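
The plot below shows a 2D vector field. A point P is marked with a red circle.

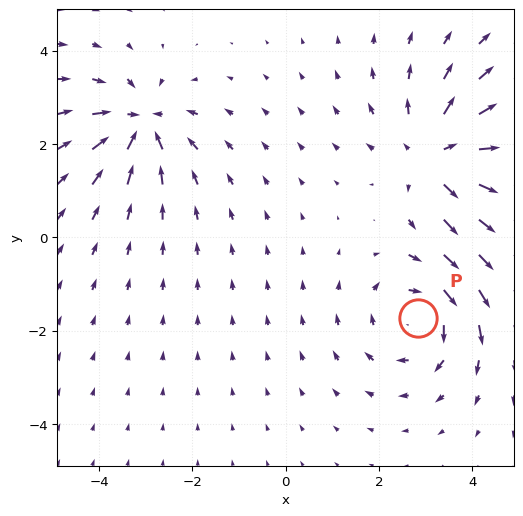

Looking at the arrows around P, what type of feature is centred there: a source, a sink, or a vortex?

vortex

At P (2.8, -1.7) the arrows circulate clockwise. Divergence ≈0, curl about -3 — near-zero divergence with nonzero curl is a vortex.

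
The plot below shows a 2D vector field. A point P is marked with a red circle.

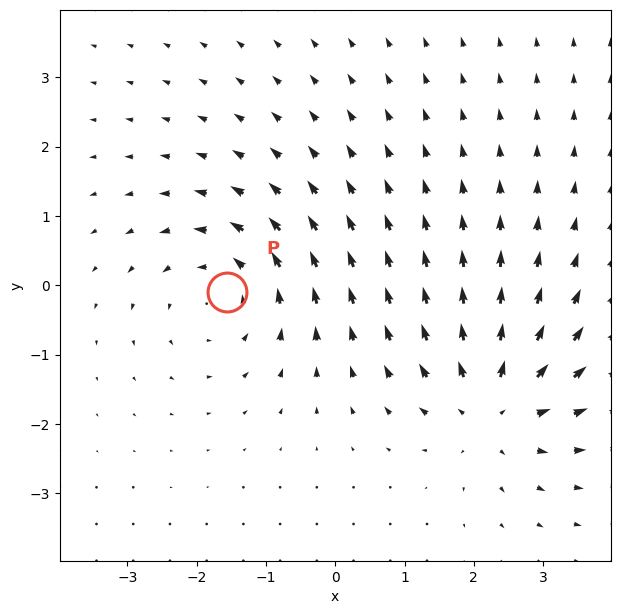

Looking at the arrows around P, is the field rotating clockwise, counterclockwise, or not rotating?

counterclockwise

Near P at (-1.6, -0.1) the arrows circulate counterclockwise. The curl (z-component) there is about +4; positive curl means counterclockwise rotation.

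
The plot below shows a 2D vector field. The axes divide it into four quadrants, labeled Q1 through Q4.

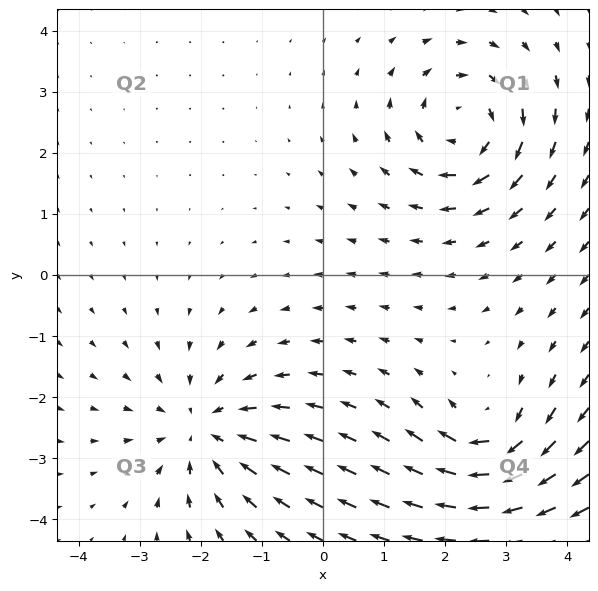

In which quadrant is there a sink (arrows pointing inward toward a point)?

Q3

The sink sits at approximately (-1.9, -2.5), which lies in quadrant Q3. The divergence there is about -3, negative as expected for a sink.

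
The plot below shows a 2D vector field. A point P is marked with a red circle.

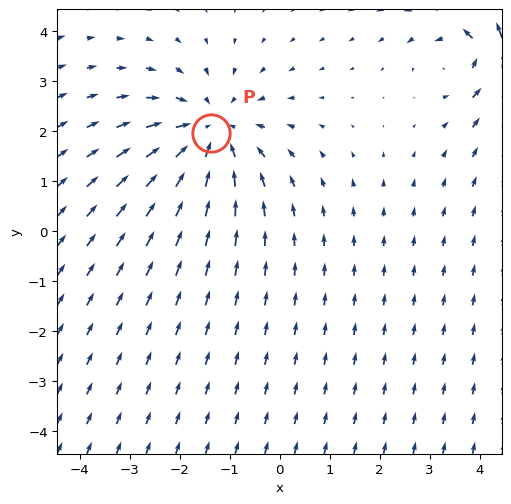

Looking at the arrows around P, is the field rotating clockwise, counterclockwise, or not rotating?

Near P at (-1.4, 2.0) the arrows show no circulation. The curl there is ≈0.

not rotating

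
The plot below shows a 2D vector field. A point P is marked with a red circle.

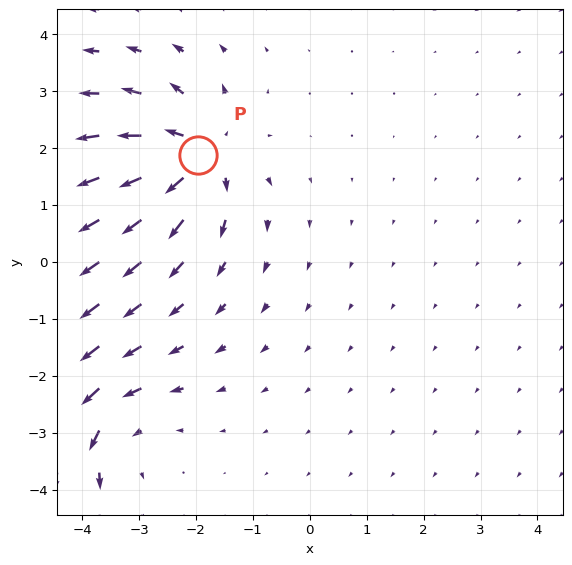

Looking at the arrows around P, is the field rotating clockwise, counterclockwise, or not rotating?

Near P at (-2.0, 1.9) the arrows show no circulation. The curl there is ≈0.

not rotating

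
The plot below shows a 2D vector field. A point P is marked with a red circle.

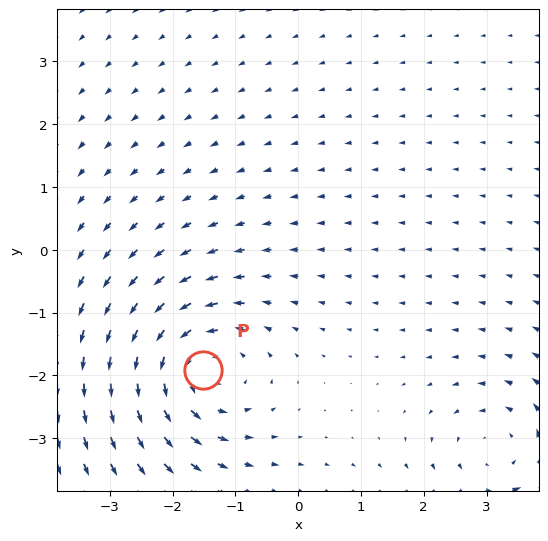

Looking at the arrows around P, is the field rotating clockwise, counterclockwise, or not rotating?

Near P at (-1.5, -1.9) the arrows circulate counterclockwise. The curl (z-component) there is about +4; positive curl means counterclockwise rotation.

counterclockwise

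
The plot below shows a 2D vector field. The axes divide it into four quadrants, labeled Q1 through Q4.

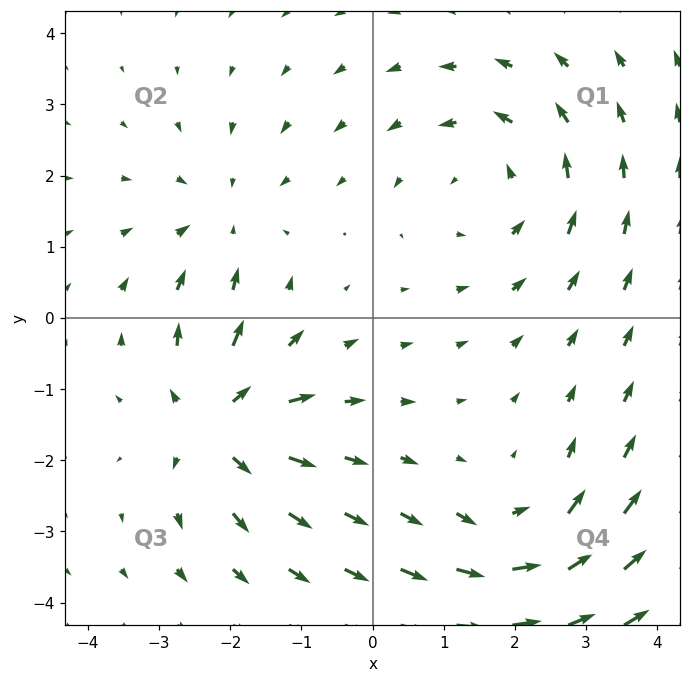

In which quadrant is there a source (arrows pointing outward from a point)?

Q3

The source sits at approximately (-2.2, -1.5), which lies in quadrant Q3. The divergence there is about +6, positive as expected for a source.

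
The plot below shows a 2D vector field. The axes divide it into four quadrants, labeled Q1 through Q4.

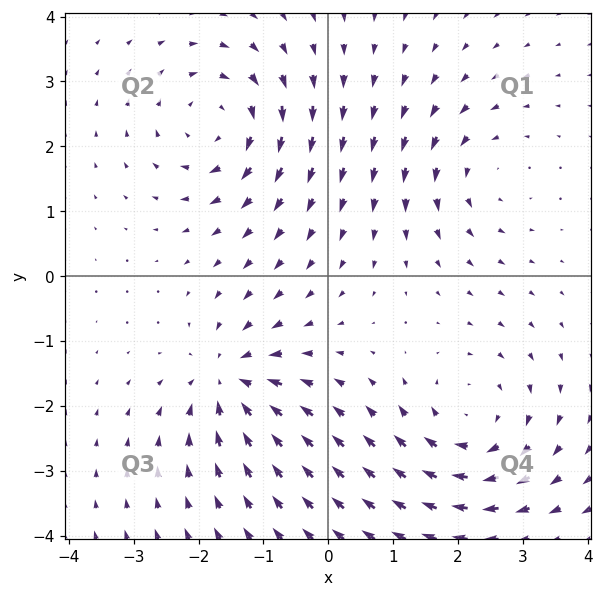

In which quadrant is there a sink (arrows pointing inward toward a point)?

Q3

The sink sits at approximately (-1.5, -1.6), which lies in quadrant Q3. The divergence there is about -4, negative as expected for a sink.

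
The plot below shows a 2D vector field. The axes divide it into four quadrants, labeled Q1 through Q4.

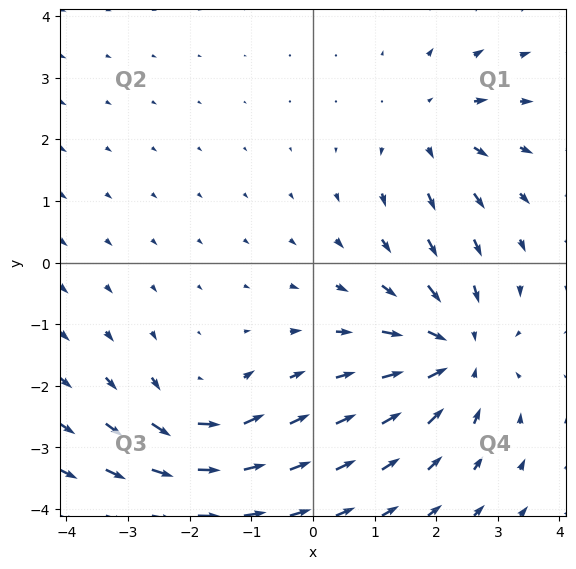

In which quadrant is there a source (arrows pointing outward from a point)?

Q1

The source sits at approximately (1.9, 2.2), which lies in quadrant Q1. The divergence there is about +3, positive as expected for a source.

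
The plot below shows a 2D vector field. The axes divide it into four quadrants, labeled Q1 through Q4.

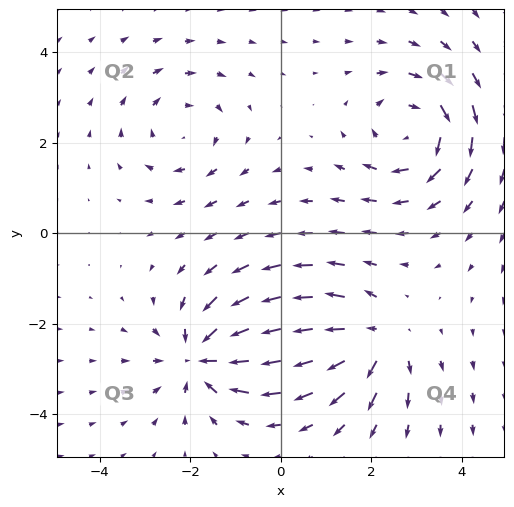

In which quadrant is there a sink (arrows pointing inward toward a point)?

Q3

The sink sits at approximately (-1.7, -2.7), which lies in quadrant Q3. The divergence there is about -5, negative as expected for a sink.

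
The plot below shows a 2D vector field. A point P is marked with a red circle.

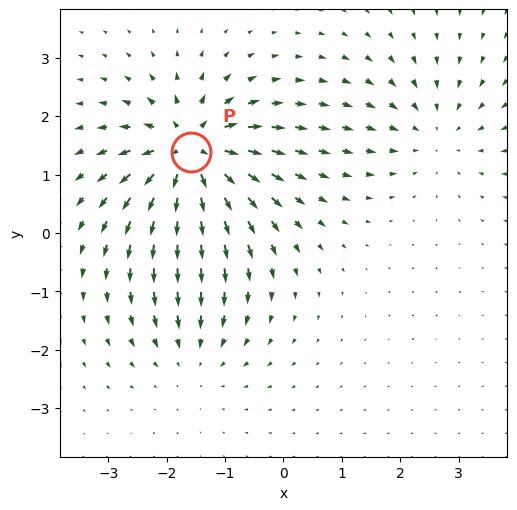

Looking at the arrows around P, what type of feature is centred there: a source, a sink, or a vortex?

source

At P (-1.6, 1.4) the arrows spread outward. Divergence about +7, curl ≈0 — positive divergence with near-zero curl is a source.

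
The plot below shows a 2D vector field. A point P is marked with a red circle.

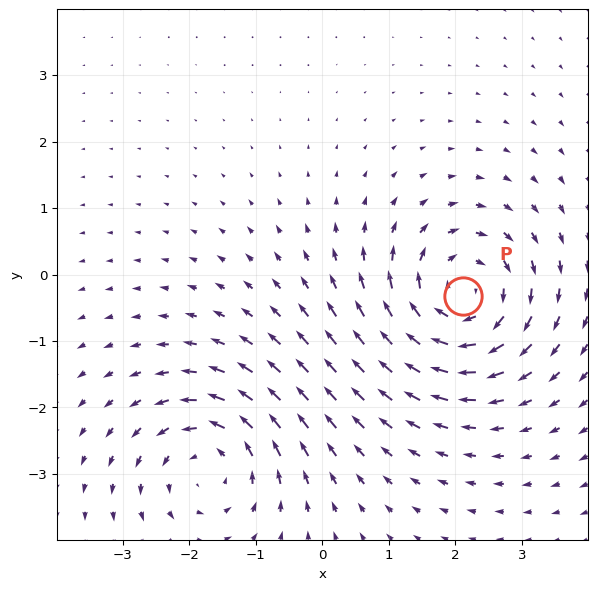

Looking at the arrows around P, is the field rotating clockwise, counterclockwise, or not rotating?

clockwise

Near P at (2.1, -0.3) the arrows circulate clockwise. The curl (z-component) there is about -6; negative curl means clockwise rotation.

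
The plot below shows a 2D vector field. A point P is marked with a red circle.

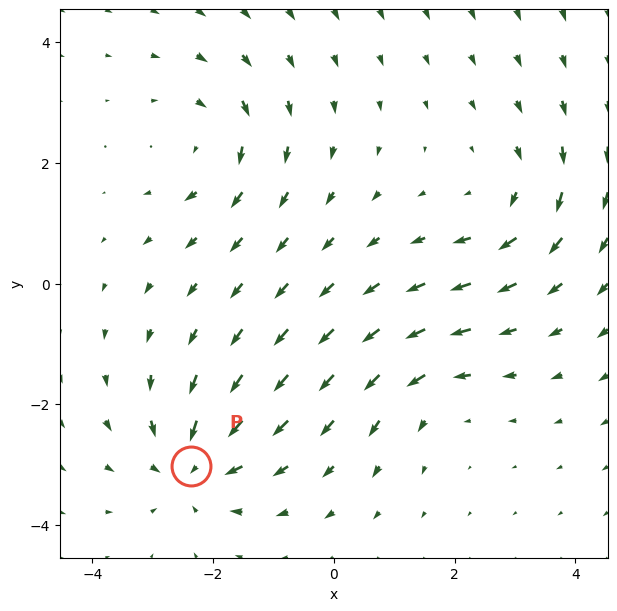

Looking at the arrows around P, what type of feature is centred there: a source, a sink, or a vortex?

At P (-2.4, -3.0) the arrows converge inward. Divergence about -4, curl ≈0 — negative divergence with near-zero curl is a sink.

sink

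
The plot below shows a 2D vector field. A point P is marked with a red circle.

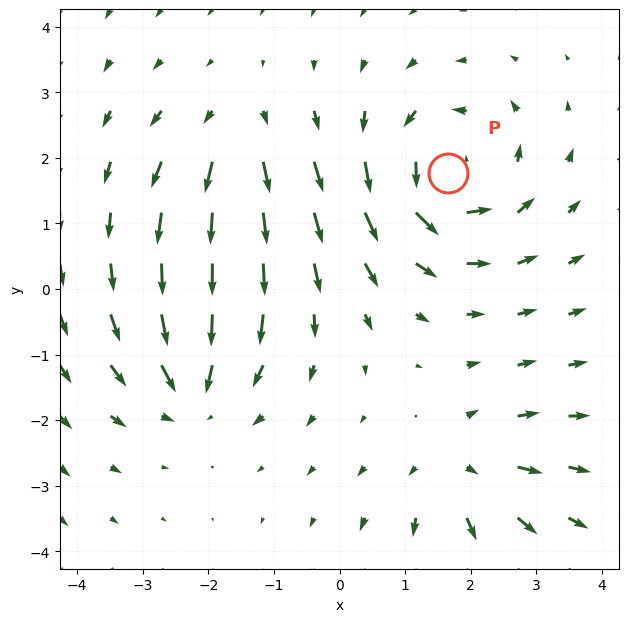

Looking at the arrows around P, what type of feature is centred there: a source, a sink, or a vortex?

At P (1.7, 1.8) the arrows circulate counterclockwise. Divergence ≈0, curl about +5 — near-zero divergence with nonzero curl is a vortex.

vortex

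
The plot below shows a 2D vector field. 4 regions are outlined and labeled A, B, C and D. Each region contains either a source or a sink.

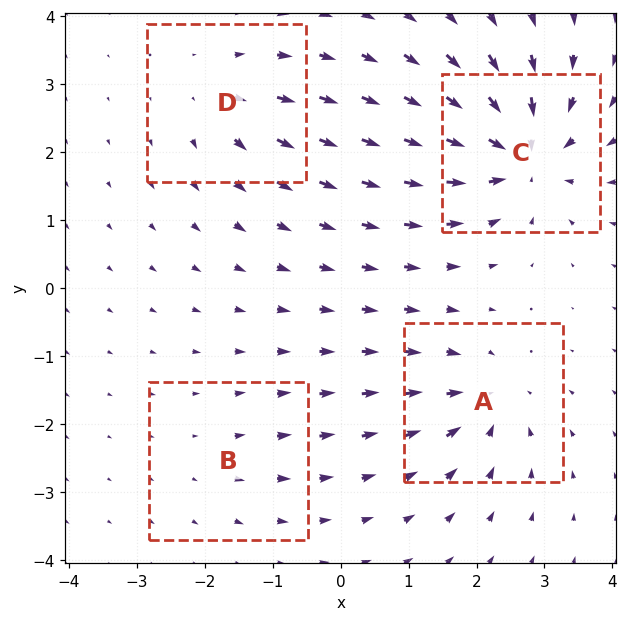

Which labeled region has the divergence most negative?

C

Divergence at each region's feature centre — A: about -6, B: about +2, C: about -9, D: about +4. Region C is most negative.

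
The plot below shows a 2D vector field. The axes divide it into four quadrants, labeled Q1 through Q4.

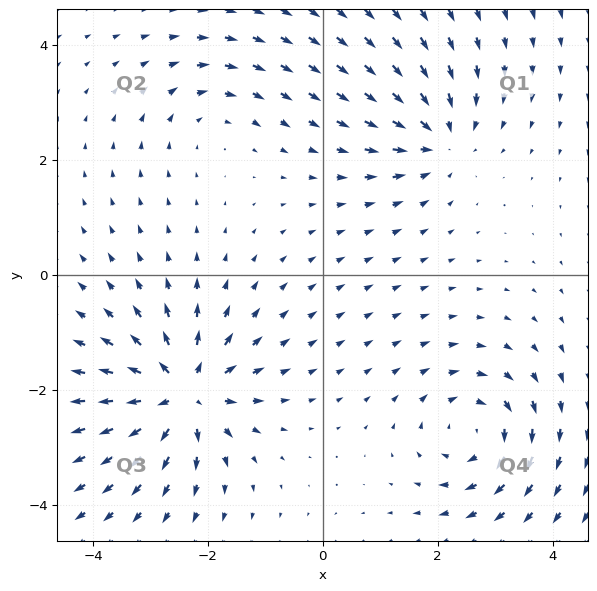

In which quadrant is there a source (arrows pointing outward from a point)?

The source sits at approximately (-2.4, -2.0), which lies in quadrant Q3. The divergence there is about +7, positive as expected for a source.

Q3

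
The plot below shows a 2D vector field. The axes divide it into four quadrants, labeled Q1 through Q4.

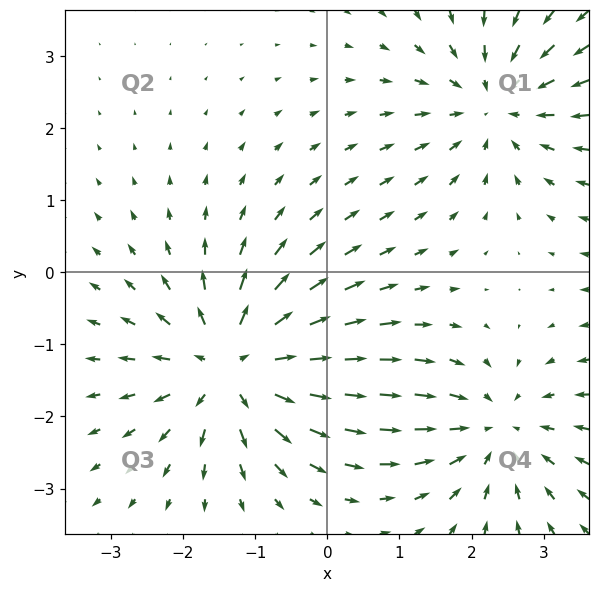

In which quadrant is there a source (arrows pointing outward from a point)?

Q3

The source sits at approximately (-1.3, -1.3), which lies in quadrant Q3. The divergence there is about +6, positive as expected for a source.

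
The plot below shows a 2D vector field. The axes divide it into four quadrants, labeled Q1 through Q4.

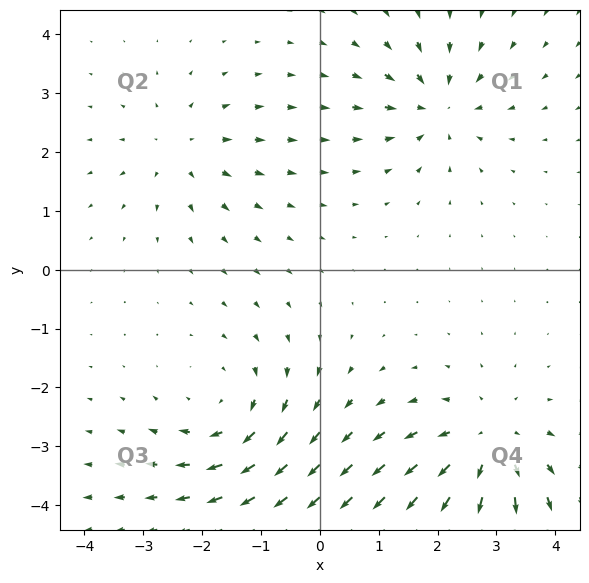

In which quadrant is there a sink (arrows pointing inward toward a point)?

The sink sits at approximately (2.0, 2.8), which lies in quadrant Q1. The divergence there is about -4, negative as expected for a sink.

Q1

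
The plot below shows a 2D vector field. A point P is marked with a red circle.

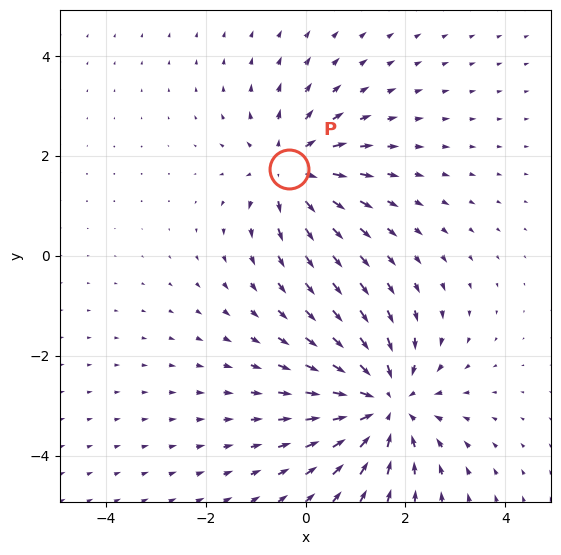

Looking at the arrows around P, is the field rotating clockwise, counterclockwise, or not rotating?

Near P at (-0.3, 1.7) the arrows show no circulation. The curl there is ≈0.

not rotating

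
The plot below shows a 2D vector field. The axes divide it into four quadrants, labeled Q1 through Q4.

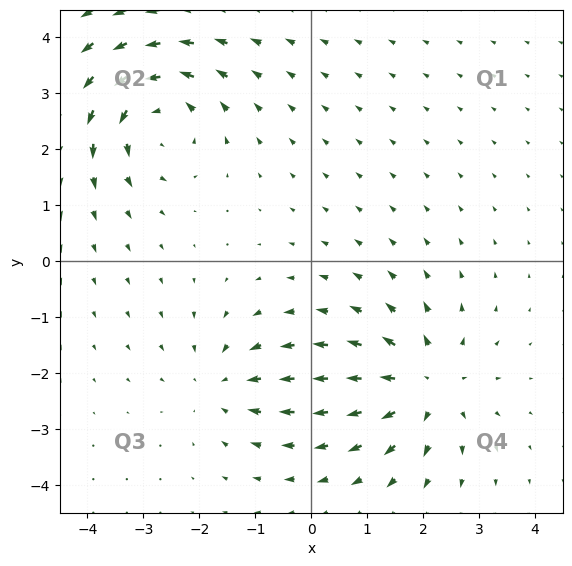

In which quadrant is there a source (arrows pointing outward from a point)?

Q4

The source sits at approximately (2.0, -2.2), which lies in quadrant Q4. The divergence there is about +4, positive as expected for a source.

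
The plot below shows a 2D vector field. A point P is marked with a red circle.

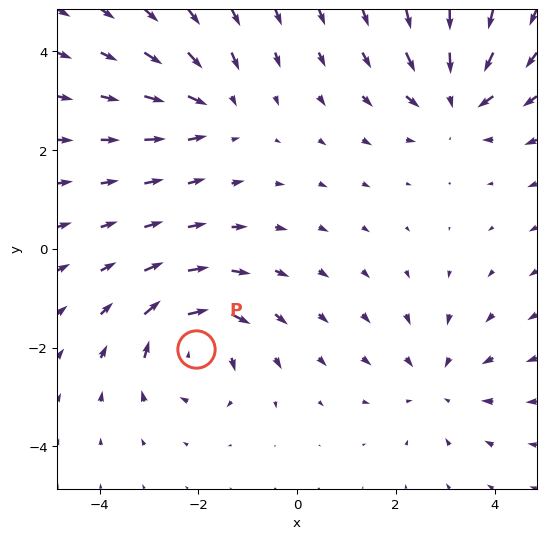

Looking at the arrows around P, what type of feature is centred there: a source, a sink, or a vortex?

At P (-2.1, -2.0) the arrows circulate clockwise. Divergence ≈0, curl about -5 — near-zero divergence with nonzero curl is a vortex.

vortex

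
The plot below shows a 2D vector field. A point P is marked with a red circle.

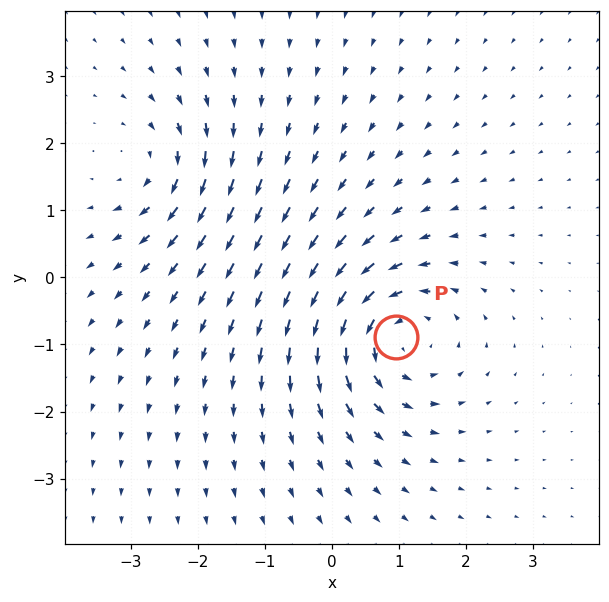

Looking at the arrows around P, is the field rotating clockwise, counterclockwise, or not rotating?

Near P at (1.0, -0.9) the arrows circulate counterclockwise. The curl (z-component) there is about +5; positive curl means counterclockwise rotation.

counterclockwise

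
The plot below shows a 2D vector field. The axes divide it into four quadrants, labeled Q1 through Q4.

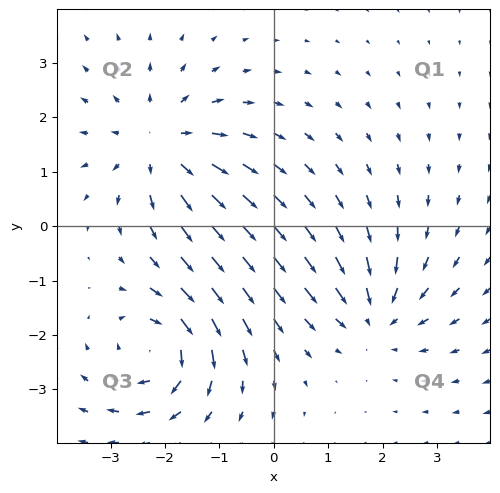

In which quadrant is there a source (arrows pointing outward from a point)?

Q2

The source sits at approximately (-2.1, 1.5), which lies in quadrant Q2. The divergence there is about +4, positive as expected for a source.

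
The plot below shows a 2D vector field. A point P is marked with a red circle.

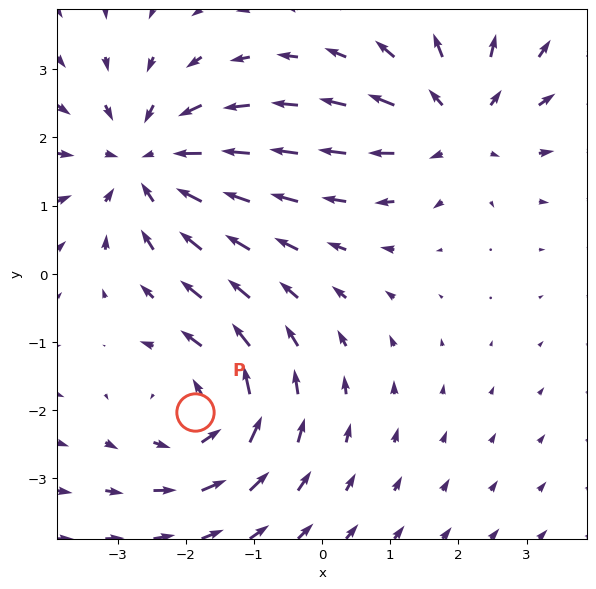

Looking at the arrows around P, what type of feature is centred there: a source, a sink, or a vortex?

vortex

At P (-1.9, -2.0) the arrows circulate counterclockwise. Divergence ≈0, curl about +4 — near-zero divergence with nonzero curl is a vortex.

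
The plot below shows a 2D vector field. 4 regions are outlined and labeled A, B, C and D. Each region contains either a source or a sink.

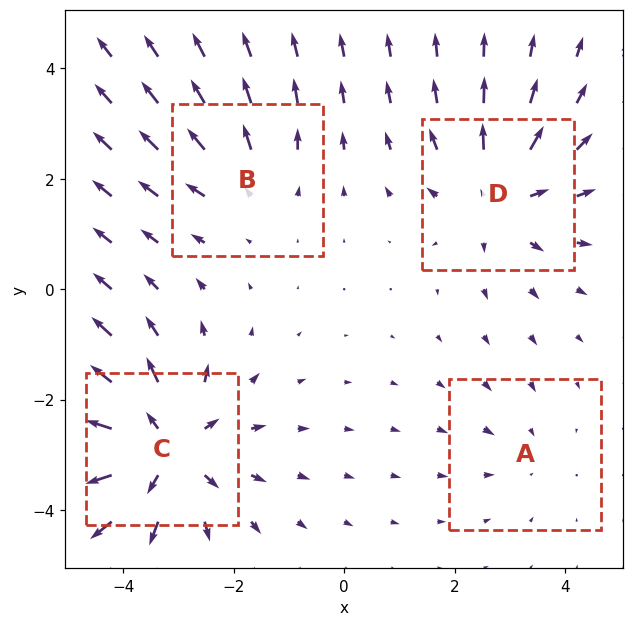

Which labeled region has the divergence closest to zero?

Divergence at each region's feature centre — A: about -2, B: about +3, C: about +6, D: about +4. Region A is closest to zero.

A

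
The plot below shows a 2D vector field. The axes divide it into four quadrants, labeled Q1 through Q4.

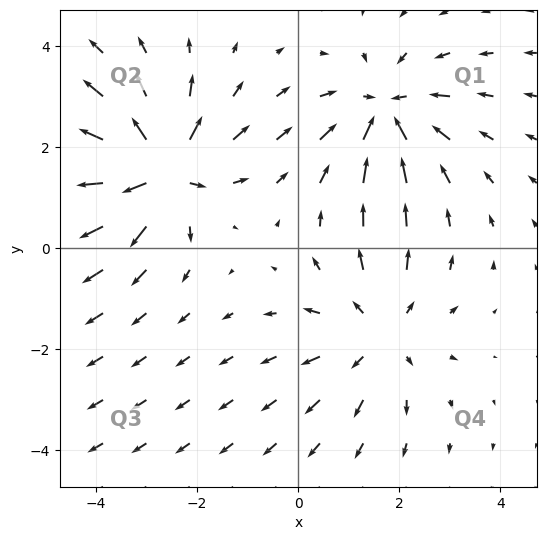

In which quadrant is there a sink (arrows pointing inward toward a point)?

Q1

The sink sits at approximately (1.7, 2.7), which lies in quadrant Q1. The divergence there is about -4, negative as expected for a sink.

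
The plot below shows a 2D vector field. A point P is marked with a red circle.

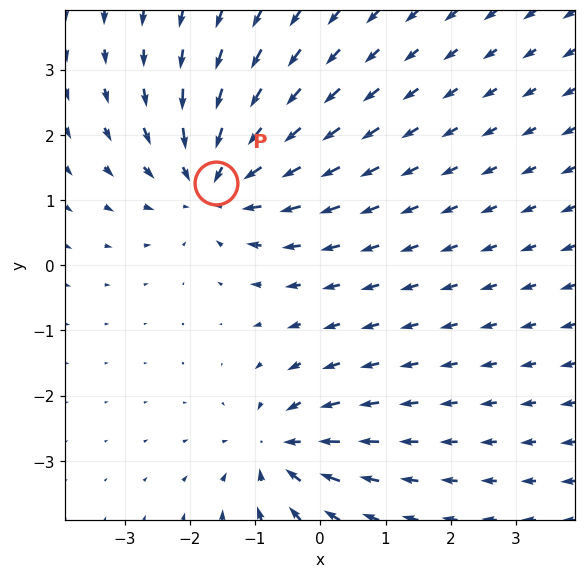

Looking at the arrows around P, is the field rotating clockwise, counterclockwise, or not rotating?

not rotating

Near P at (-1.6, 1.3) the arrows show no circulation. The curl there is ≈0.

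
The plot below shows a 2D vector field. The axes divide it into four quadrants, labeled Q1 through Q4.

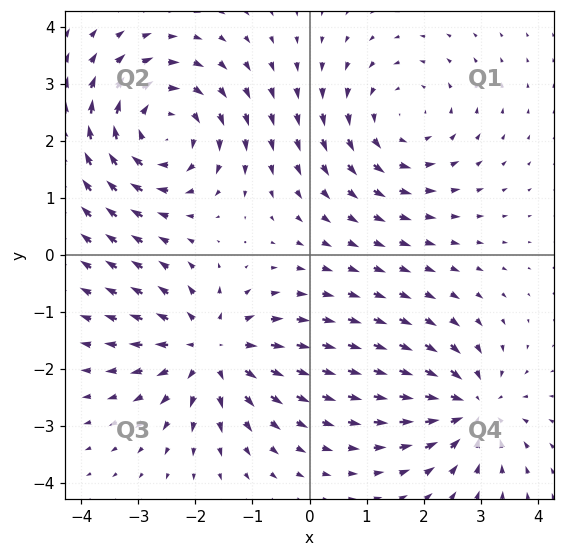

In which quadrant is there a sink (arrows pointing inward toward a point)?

Q4

The sink sits at approximately (2.8, -2.7), which lies in quadrant Q4. The divergence there is about -4, negative as expected for a sink.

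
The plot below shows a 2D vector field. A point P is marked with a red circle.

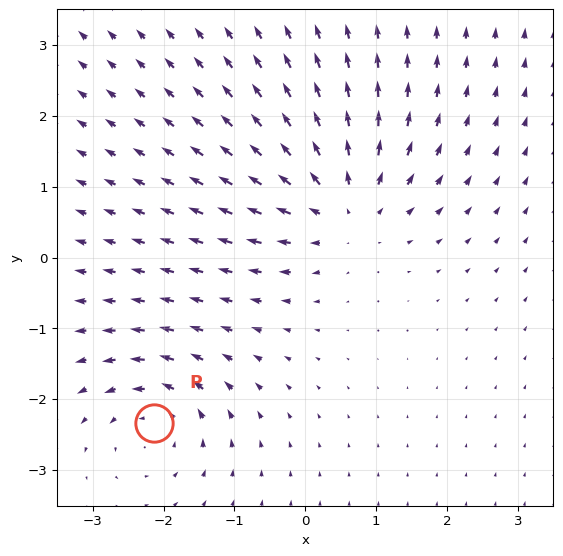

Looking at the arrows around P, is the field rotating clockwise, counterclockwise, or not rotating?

counterclockwise

Near P at (-2.1, -2.3) the arrows circulate counterclockwise. The curl (z-component) there is about +4; positive curl means counterclockwise rotation.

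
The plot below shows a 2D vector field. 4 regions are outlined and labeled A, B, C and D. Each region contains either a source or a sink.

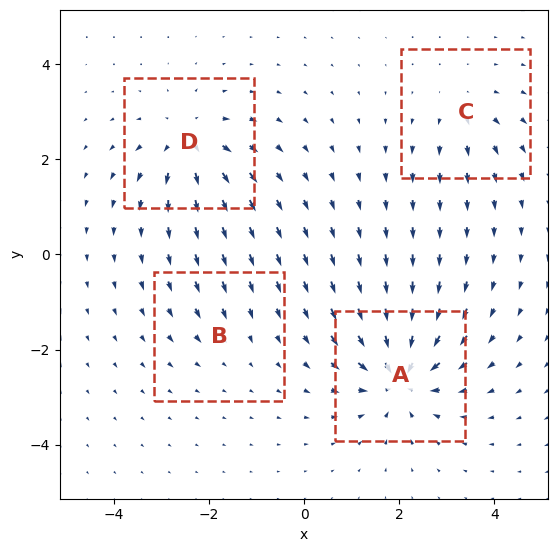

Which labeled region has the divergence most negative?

A

Divergence at each region's feature centre — A: about -8, B: about -2, C: about +4, D: about +6. Region A is most negative.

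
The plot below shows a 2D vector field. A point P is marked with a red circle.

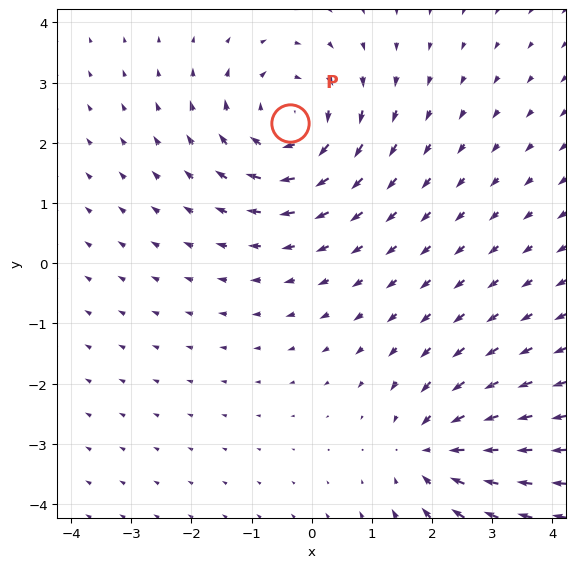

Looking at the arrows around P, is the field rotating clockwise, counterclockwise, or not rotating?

clockwise

Near P at (-0.4, 2.3) the arrows circulate clockwise. The curl (z-component) there is about -5; negative curl means clockwise rotation.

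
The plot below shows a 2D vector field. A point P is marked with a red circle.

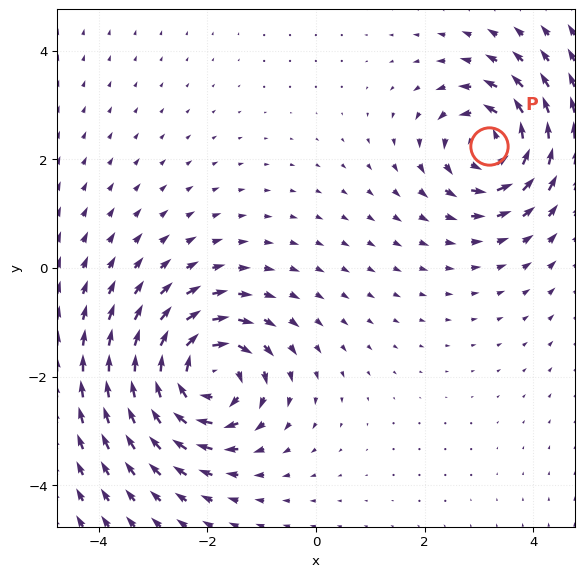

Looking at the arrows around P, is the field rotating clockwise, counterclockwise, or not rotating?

Near P at (3.2, 2.2) the arrows circulate counterclockwise. The curl (z-component) there is about +6; positive curl means counterclockwise rotation.

counterclockwise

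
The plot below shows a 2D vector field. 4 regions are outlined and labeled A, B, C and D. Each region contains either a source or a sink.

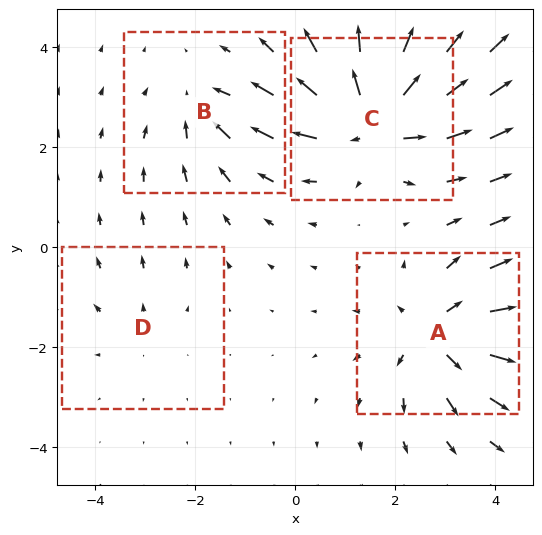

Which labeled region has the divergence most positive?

Divergence at each region's feature centre — A: about +6, B: about -3, C: about +8, D: about +2. Region C is most positive.

C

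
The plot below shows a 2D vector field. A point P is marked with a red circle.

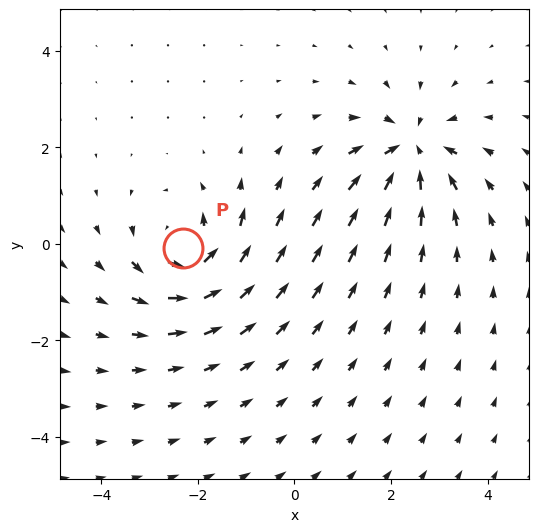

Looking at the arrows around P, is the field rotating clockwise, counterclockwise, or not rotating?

Near P at (-2.3, -0.1) the arrows circulate counterclockwise. The curl (z-component) there is about +5; positive curl means counterclockwise rotation.

counterclockwise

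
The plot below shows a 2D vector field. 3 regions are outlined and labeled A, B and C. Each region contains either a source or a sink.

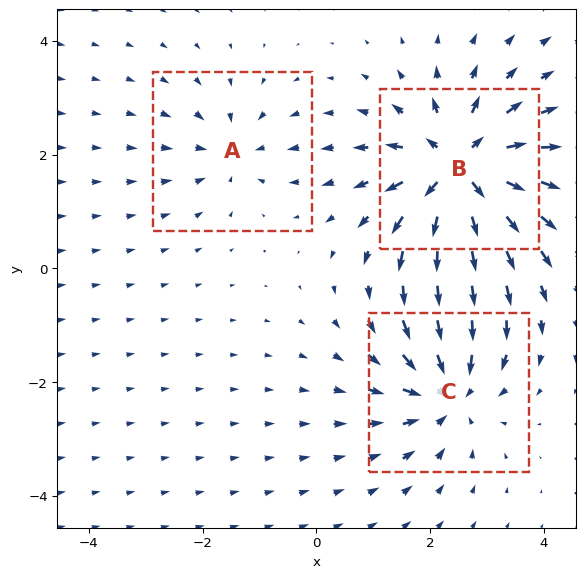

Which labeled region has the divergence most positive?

B

Divergence at each region's feature centre — A: about -3, B: about +6, C: about -4. Region B is most positive.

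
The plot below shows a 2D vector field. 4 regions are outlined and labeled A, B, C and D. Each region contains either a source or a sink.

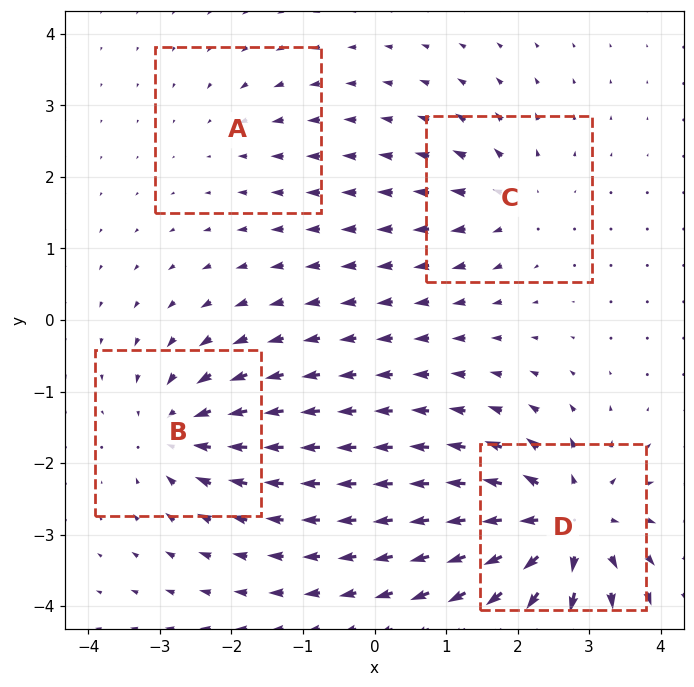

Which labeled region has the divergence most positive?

D

Divergence at each region's feature centre — A: about -2, B: about -6, C: about +4, D: about +9. Region D is most positive.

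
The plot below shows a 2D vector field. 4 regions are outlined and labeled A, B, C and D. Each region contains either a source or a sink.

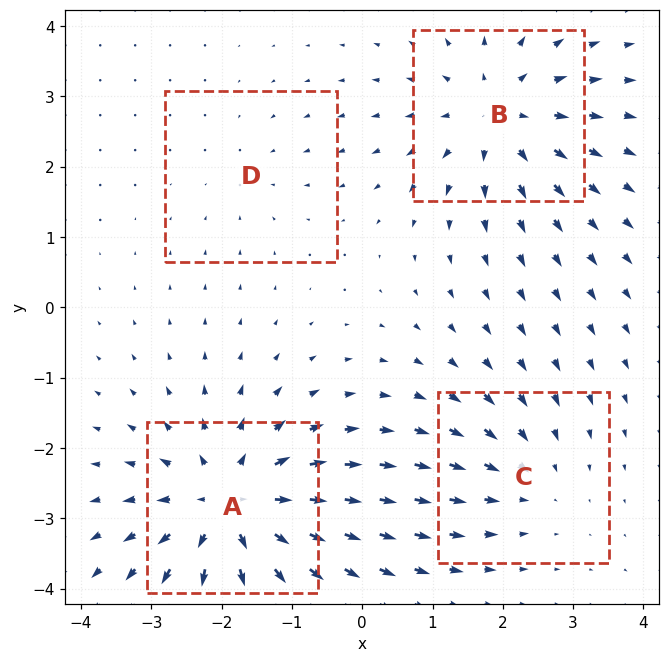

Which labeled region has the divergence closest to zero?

D

Divergence at each region's feature centre — A: about +7, B: about +5, C: about -3, D: about -2. Region D is closest to zero.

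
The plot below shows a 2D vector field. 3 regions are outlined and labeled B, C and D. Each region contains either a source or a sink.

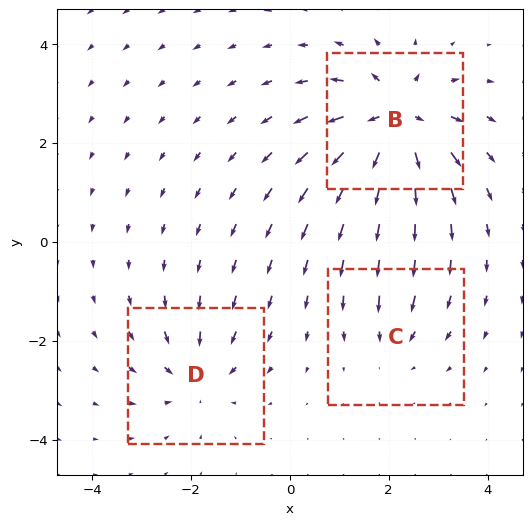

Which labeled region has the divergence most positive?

B

Divergence at each region's feature centre — B: about +6, C: about -2, D: about -3. Region B is most positive.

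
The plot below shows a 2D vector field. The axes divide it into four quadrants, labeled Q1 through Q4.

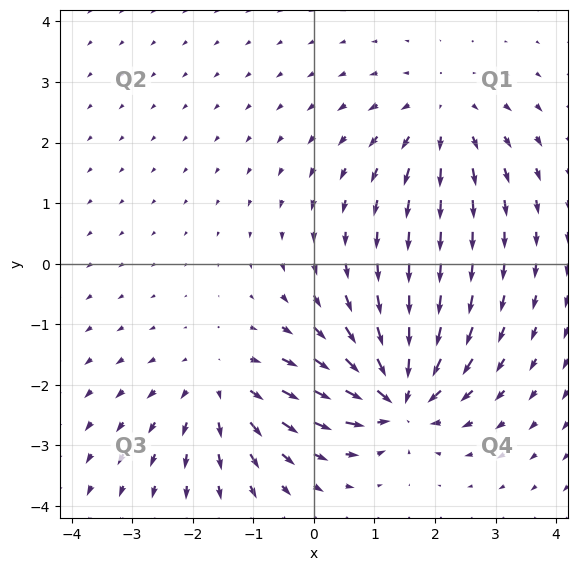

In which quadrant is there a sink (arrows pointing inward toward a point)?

Q4

The sink sits at approximately (1.4, -2.2), which lies in quadrant Q4. The divergence there is about -6, negative as expected for a sink.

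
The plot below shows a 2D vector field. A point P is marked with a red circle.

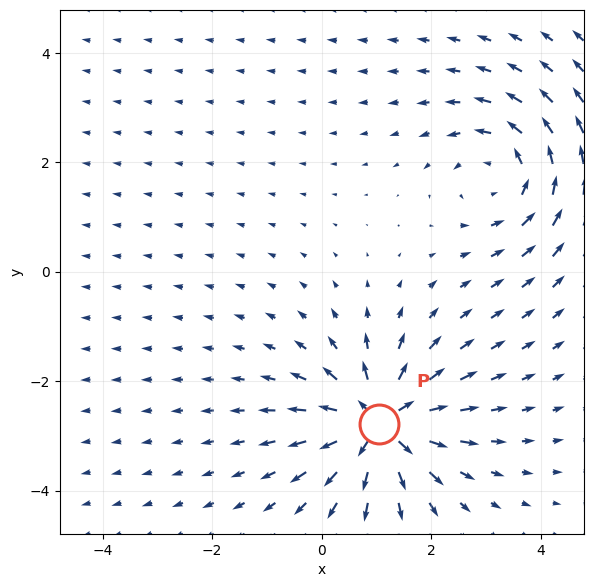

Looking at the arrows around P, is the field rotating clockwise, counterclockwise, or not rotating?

Near P at (1.1, -2.8) the arrows show no circulation. The curl there is ≈0.

not rotating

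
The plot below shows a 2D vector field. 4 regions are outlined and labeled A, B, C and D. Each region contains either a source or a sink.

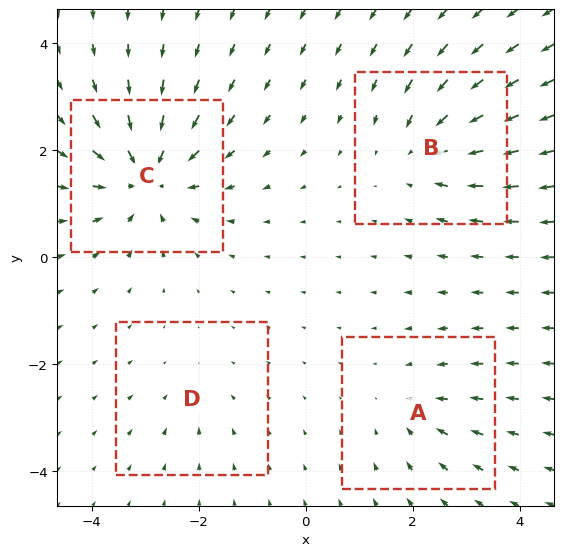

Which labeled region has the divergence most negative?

C

Divergence at each region's feature centre — A: about -3, B: about -5, C: about -7, D: about -2. Region C is most negative.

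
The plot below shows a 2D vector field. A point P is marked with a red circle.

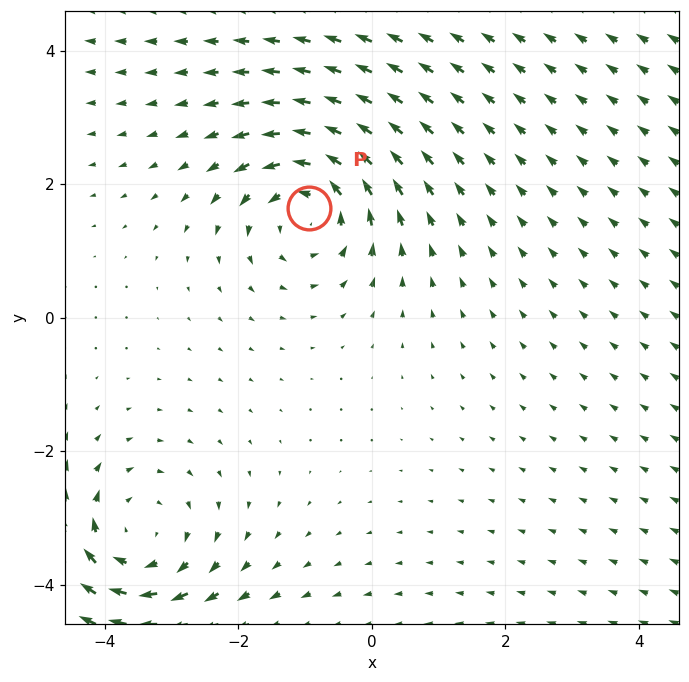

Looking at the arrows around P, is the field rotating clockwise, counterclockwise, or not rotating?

Near P at (-0.9, 1.6) the arrows circulate counterclockwise. The curl (z-component) there is about +3; positive curl means counterclockwise rotation.

counterclockwise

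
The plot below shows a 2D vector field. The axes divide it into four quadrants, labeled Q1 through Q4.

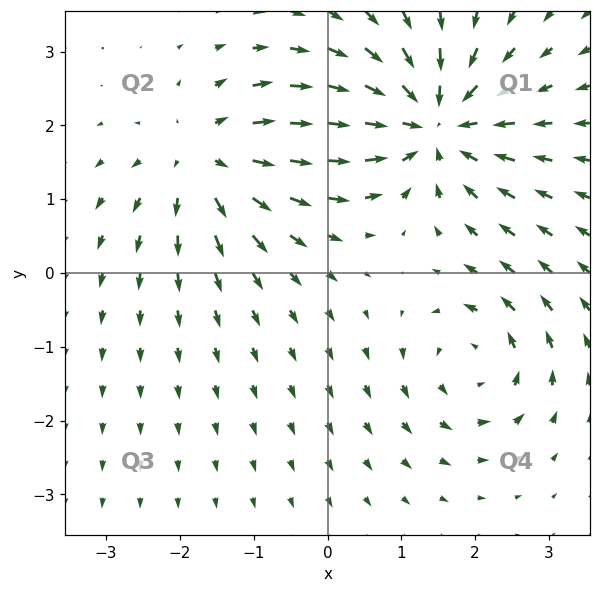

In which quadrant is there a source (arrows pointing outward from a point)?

The source sits at approximately (-1.6, 1.5), which lies in quadrant Q2. The divergence there is about +4, positive as expected for a source.

Q2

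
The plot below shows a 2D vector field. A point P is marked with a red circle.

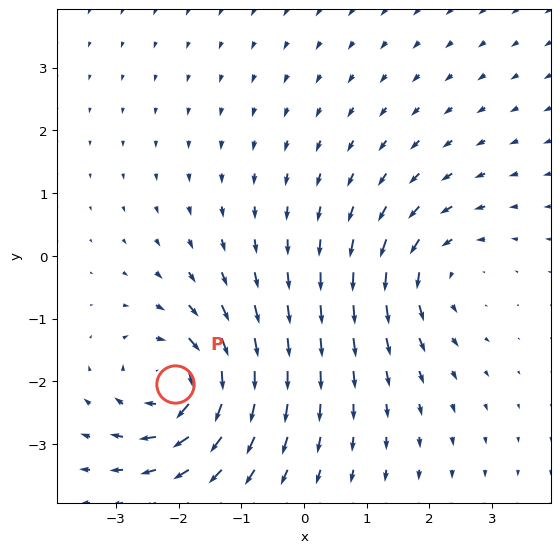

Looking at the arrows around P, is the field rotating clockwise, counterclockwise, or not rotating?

clockwise

Near P at (-2.1, -2.0) the arrows circulate clockwise. The curl (z-component) there is about -6; negative curl means clockwise rotation.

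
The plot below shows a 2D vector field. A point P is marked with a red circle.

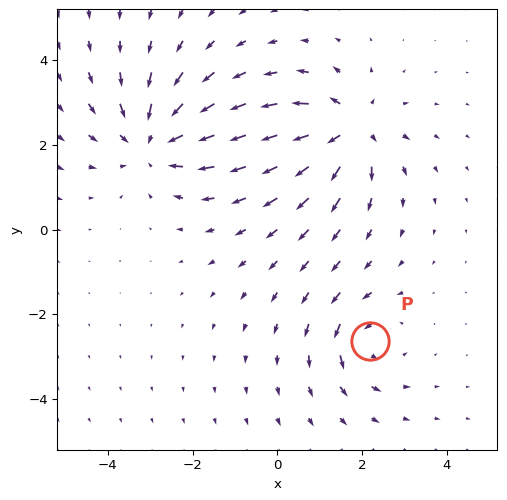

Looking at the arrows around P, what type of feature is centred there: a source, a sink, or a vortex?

vortex

At P (2.2, -2.6) the arrows circulate counterclockwise. Divergence ≈0, curl about +4 — near-zero divergence with nonzero curl is a vortex.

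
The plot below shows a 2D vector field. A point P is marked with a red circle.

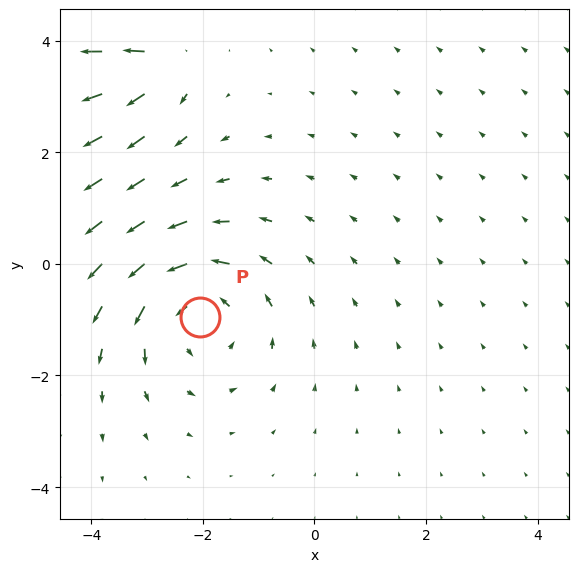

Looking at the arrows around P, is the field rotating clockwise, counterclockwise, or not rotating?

Near P at (-2.1, -1.0) the arrows circulate counterclockwise. The curl (z-component) there is about +4; positive curl means counterclockwise rotation.

counterclockwise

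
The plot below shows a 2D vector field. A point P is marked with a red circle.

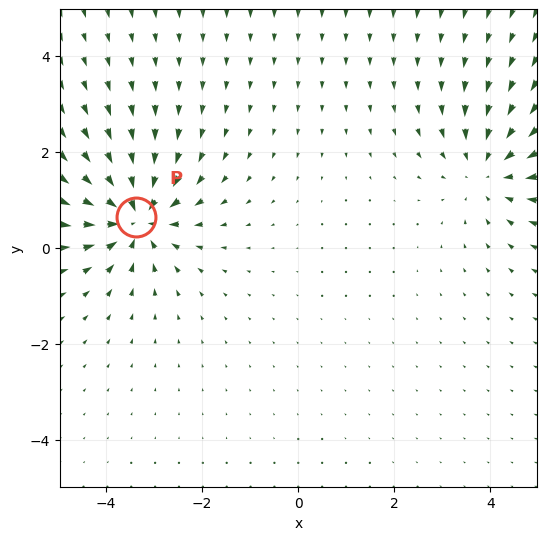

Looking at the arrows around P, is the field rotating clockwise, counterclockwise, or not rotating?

Near P at (-3.4, 0.7) the arrows show no circulation. The curl there is ≈0.

not rotating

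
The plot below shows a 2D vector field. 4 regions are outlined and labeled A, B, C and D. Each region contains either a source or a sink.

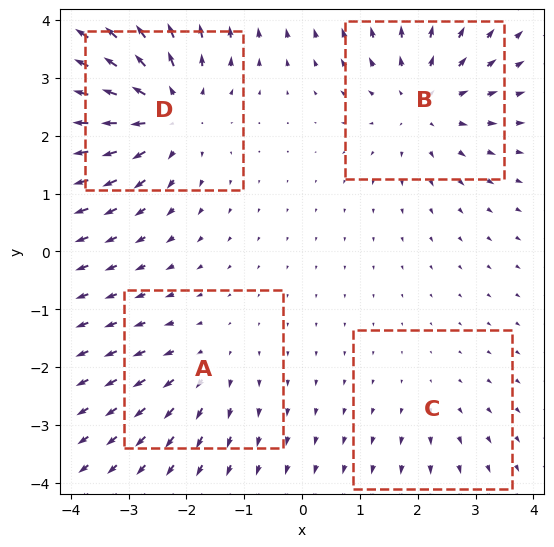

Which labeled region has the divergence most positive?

Divergence at each region's feature centre — A: about +3, B: about +5, C: about +2, D: about +6. Region D is most positive.

D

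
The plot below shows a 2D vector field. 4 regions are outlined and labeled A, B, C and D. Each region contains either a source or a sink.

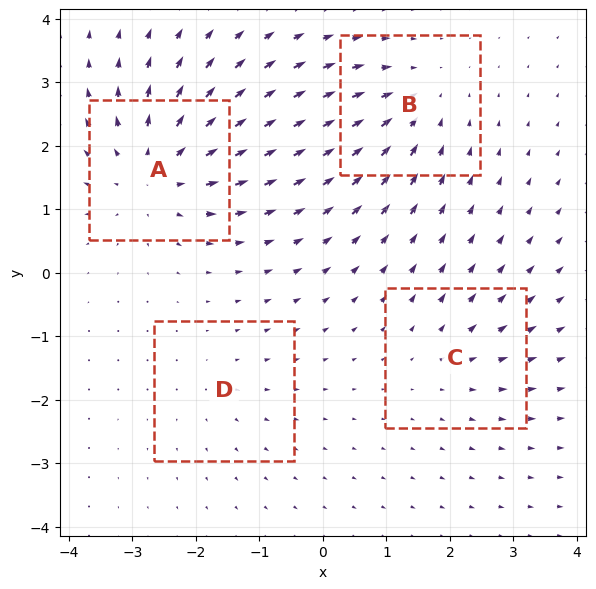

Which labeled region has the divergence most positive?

Divergence at each region's feature centre — A: about +6, B: about -4, C: about +3, D: about +2. Region A is most positive.

A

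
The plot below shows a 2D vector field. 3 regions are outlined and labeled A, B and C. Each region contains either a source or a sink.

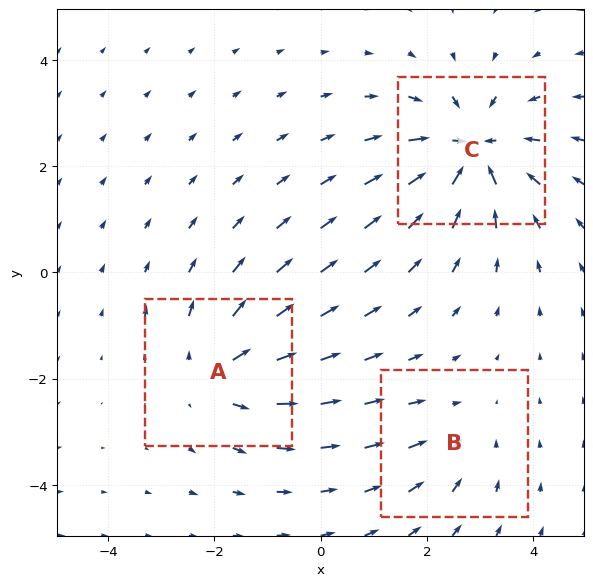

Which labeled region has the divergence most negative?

Divergence at each region's feature centre — A: about +3, B: about -2, C: about -5. Region C is most negative.

C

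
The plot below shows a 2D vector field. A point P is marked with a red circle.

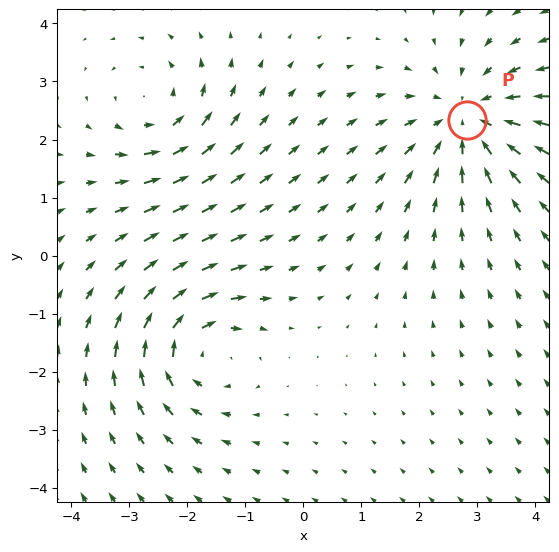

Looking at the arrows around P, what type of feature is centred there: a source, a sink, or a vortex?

sink

At P (2.8, 2.3) the arrows converge inward. Divergence about -3, curl ≈0 — negative divergence with near-zero curl is a sink.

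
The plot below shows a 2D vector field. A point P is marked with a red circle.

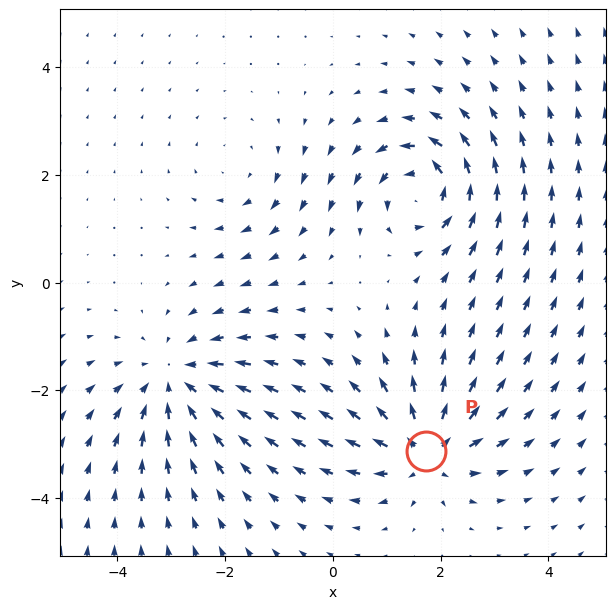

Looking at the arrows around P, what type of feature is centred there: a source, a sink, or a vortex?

At P (1.7, -3.1) the arrows spread outward. Divergence about +6, curl ≈0 — positive divergence with near-zero curl is a source.

source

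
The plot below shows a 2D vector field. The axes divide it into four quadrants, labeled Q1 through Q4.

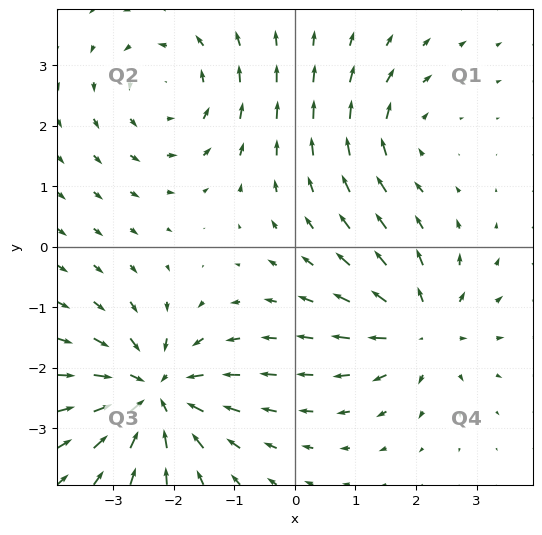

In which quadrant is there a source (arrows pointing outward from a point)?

Q4

The source sits at approximately (2.1, -1.4), which lies in quadrant Q4. The divergence there is about +4, positive as expected for a source.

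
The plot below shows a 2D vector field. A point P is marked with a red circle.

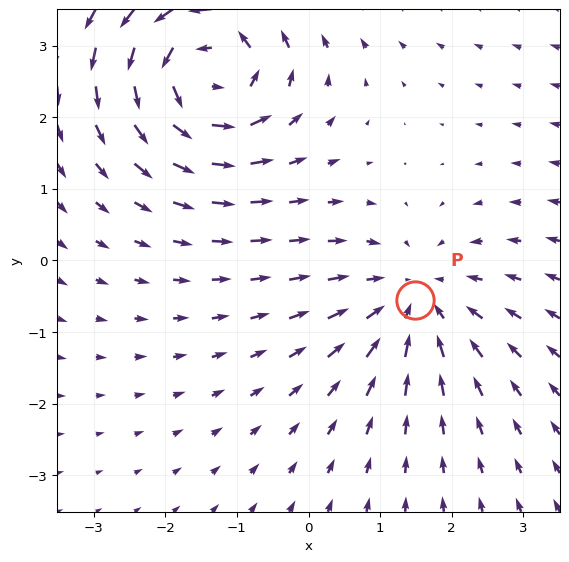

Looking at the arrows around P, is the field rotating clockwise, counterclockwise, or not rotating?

Near P at (1.5, -0.6) the arrows show no circulation. The curl there is ≈0.

not rotating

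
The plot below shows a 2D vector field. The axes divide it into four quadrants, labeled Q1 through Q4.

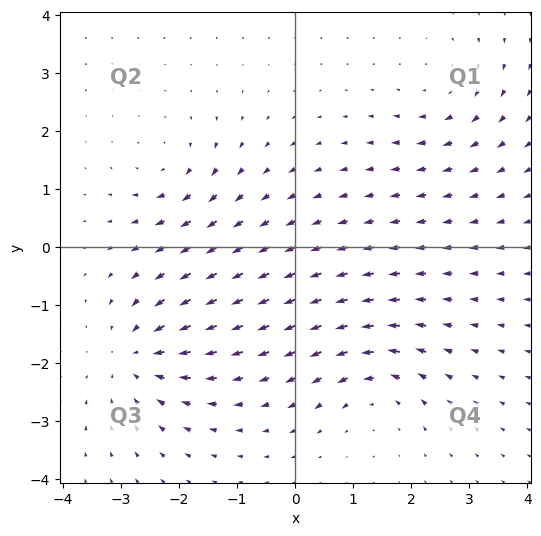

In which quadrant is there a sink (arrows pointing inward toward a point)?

Q3

The sink sits at approximately (-2.7, -1.9), which lies in quadrant Q3. The divergence there is about -5, negative as expected for a sink.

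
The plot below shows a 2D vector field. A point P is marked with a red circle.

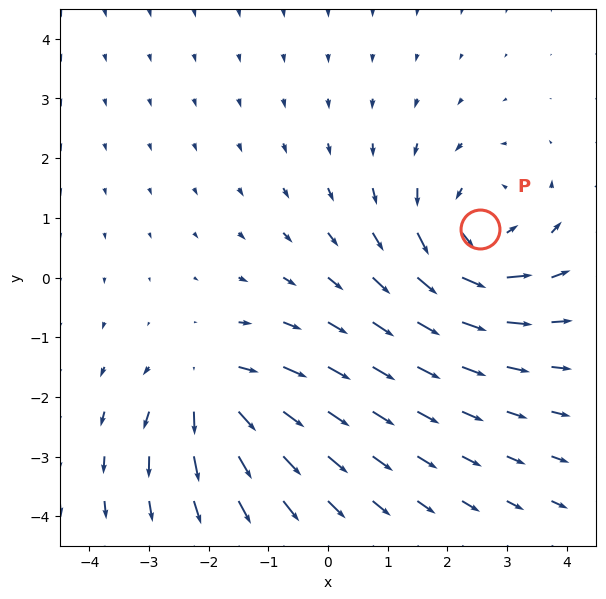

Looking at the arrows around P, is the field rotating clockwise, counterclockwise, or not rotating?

Near P at (2.5, 0.8) the arrows circulate counterclockwise. The curl (z-component) there is about +4; positive curl means counterclockwise rotation.

counterclockwise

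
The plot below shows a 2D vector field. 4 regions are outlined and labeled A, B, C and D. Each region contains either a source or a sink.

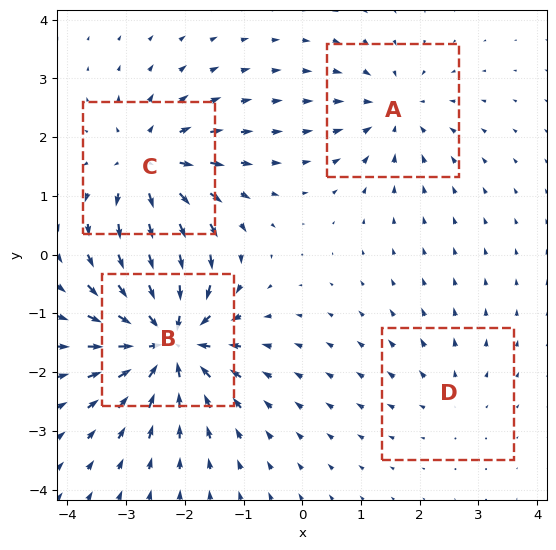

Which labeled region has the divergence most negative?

Divergence at each region's feature centre — A: about -4, B: about -9, C: about +6, D: about +2. Region B is most negative.

B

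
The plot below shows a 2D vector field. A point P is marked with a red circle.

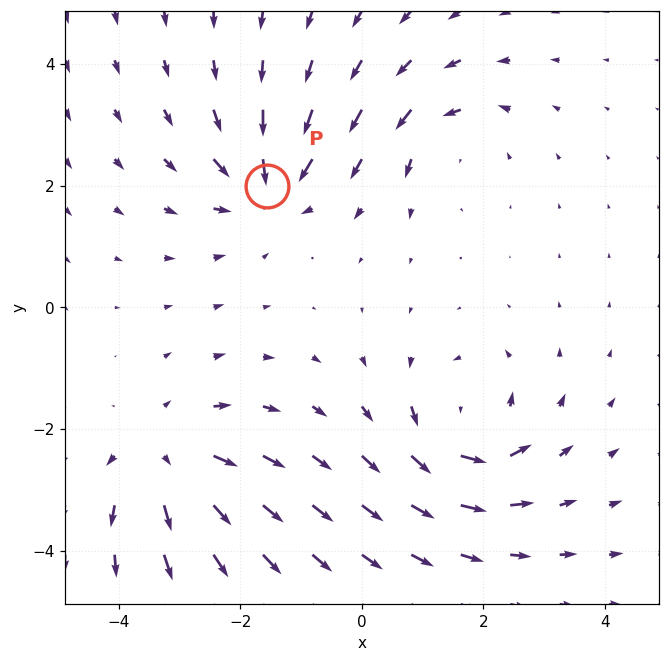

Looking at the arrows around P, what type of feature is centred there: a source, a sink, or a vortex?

At P (-1.6, 2.0) the arrows converge inward. Divergence about -6, curl ≈0 — negative divergence with near-zero curl is a sink.

sink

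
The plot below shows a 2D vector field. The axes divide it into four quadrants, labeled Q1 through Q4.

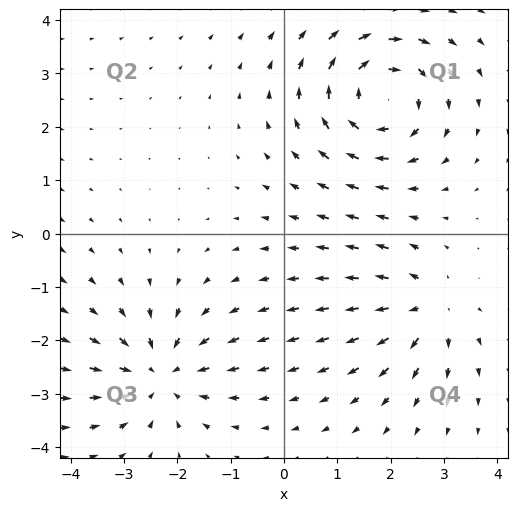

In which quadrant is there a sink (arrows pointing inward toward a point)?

Q3

The sink sits at approximately (-2.3, -2.7), which lies in quadrant Q3. The divergence there is about -4, negative as expected for a sink.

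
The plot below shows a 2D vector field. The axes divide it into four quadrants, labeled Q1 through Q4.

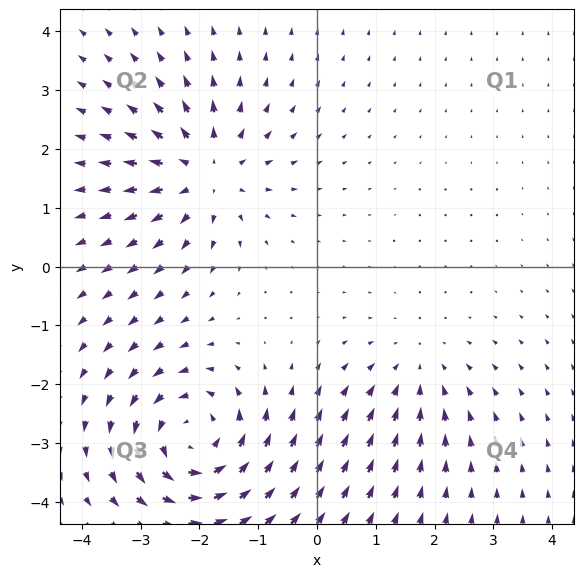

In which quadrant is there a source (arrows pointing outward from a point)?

The source sits at approximately (-1.9, 1.6), which lies in quadrant Q2. The divergence there is about +4, positive as expected for a source.

Q2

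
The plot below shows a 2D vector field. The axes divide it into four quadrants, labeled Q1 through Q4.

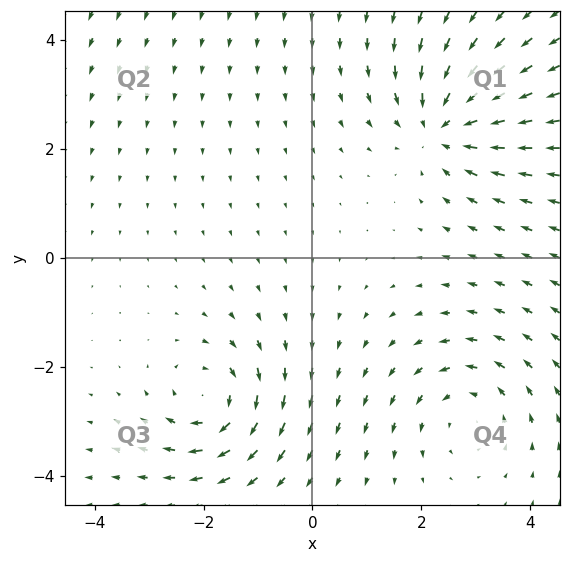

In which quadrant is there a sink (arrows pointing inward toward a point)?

Q1

The sink sits at approximately (2.4, 2.4), which lies in quadrant Q1. The divergence there is about -4, negative as expected for a sink.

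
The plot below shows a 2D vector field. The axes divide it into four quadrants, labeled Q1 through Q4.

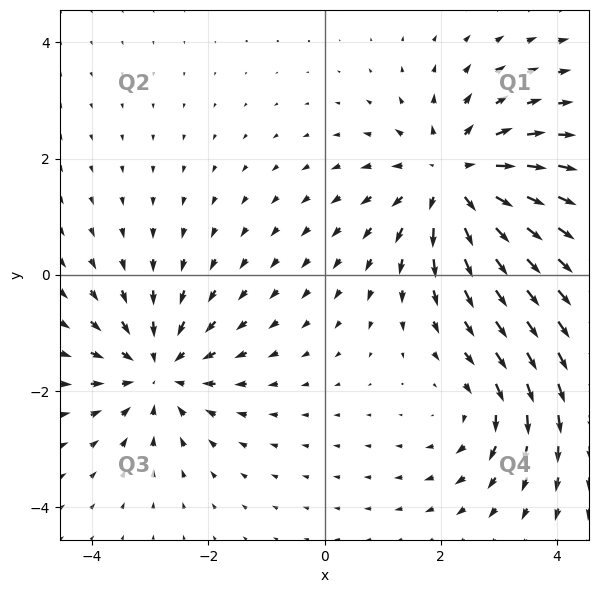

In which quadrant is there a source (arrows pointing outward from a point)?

The source sits at approximately (2.2, 1.6), which lies in quadrant Q1. The divergence there is about +5, positive as expected for a source.

Q1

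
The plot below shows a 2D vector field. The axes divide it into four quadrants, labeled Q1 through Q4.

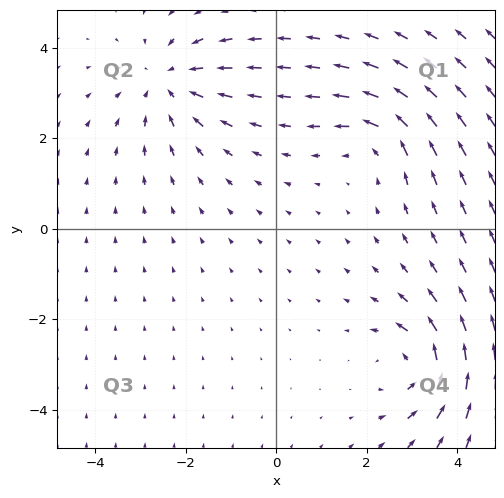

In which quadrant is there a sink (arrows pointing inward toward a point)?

The sink sits at approximately (-2.4, 3.2), which lies in quadrant Q2. The divergence there is about -3, negative as expected for a sink.

Q2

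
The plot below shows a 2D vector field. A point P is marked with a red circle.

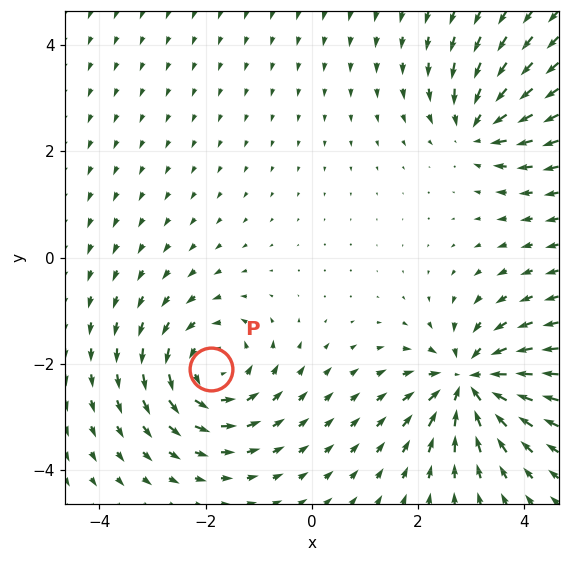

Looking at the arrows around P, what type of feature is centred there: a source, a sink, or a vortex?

At P (-1.9, -2.1) the arrows circulate counterclockwise. Divergence ≈0, curl about +5 — near-zero divergence with nonzero curl is a vortex.

vortex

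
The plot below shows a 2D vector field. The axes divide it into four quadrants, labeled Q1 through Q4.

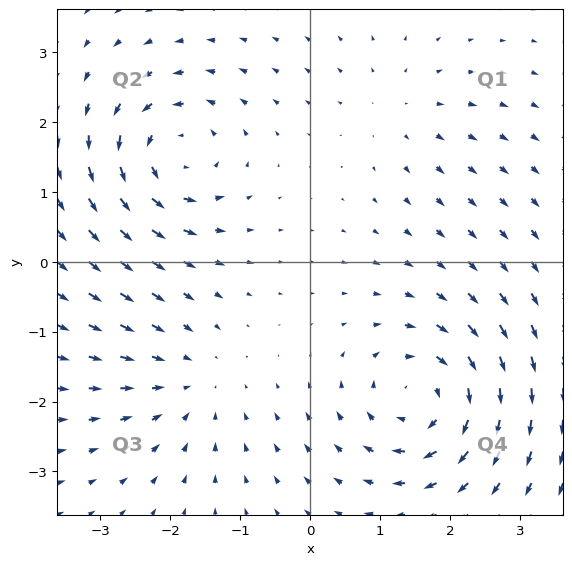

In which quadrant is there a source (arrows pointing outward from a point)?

Q1

The source sits at approximately (1.3, 2.2), which lies in quadrant Q1. The divergence there is about +2, positive as expected for a source.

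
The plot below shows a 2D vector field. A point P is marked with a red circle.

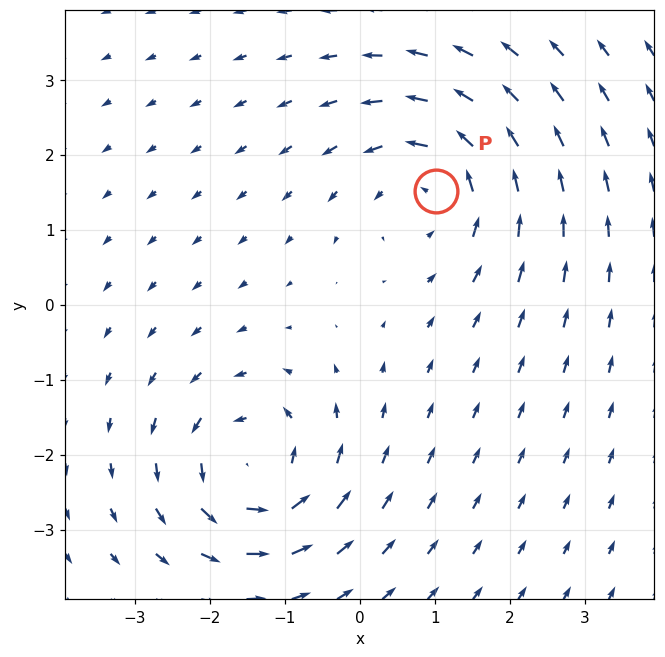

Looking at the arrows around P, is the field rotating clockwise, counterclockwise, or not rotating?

Near P at (1.0, 1.5) the arrows circulate counterclockwise. The curl (z-component) there is about +4; positive curl means counterclockwise rotation.

counterclockwise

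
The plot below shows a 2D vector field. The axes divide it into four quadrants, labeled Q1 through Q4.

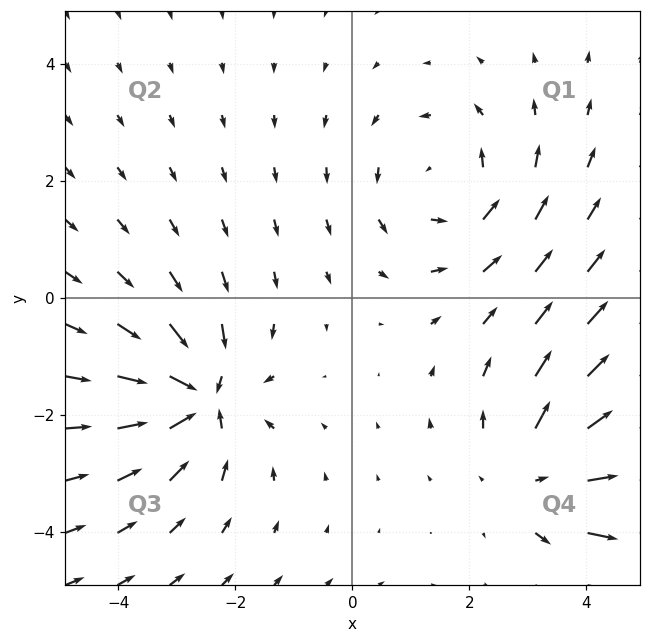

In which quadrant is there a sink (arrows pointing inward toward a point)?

Q3

The sink sits at approximately (-2.6, -1.7), which lies in quadrant Q3. The divergence there is about -6, negative as expected for a sink.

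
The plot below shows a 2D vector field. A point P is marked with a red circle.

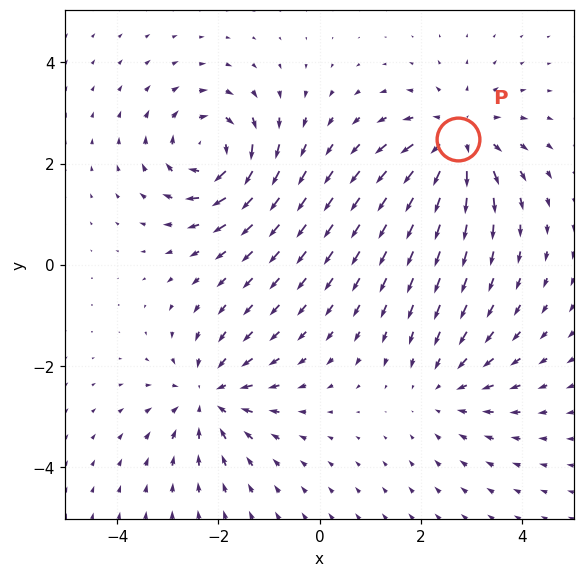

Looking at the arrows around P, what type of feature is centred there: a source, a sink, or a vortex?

source

At P (2.7, 2.5) the arrows spread outward. Divergence about +5, curl ≈0 — positive divergence with near-zero curl is a source.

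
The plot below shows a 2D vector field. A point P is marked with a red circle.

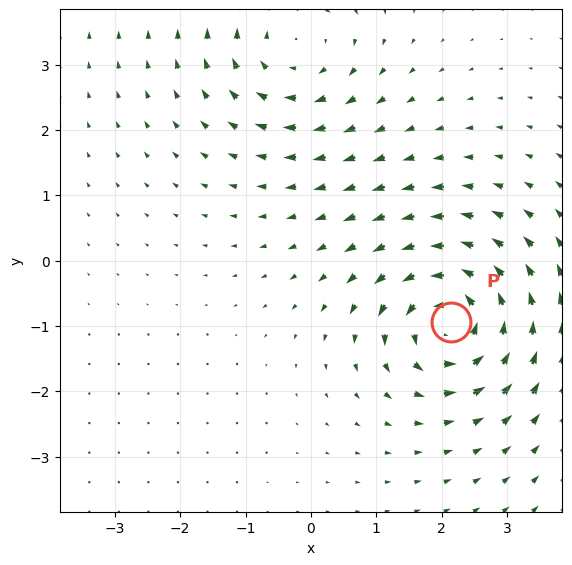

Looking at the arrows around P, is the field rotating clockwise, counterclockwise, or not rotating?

Near P at (2.1, -0.9) the arrows circulate counterclockwise. The curl (z-component) there is about +4; positive curl means counterclockwise rotation.

counterclockwise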